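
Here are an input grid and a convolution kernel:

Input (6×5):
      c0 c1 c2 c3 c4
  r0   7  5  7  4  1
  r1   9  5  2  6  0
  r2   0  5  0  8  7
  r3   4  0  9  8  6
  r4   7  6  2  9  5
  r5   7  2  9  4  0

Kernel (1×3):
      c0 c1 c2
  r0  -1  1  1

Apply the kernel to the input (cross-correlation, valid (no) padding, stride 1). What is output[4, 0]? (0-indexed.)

The receptive field on the input at this output position is [7 6 2]. Elementwise product with the kernel and sum: 7·-1 + 6·1 + 2·1.

1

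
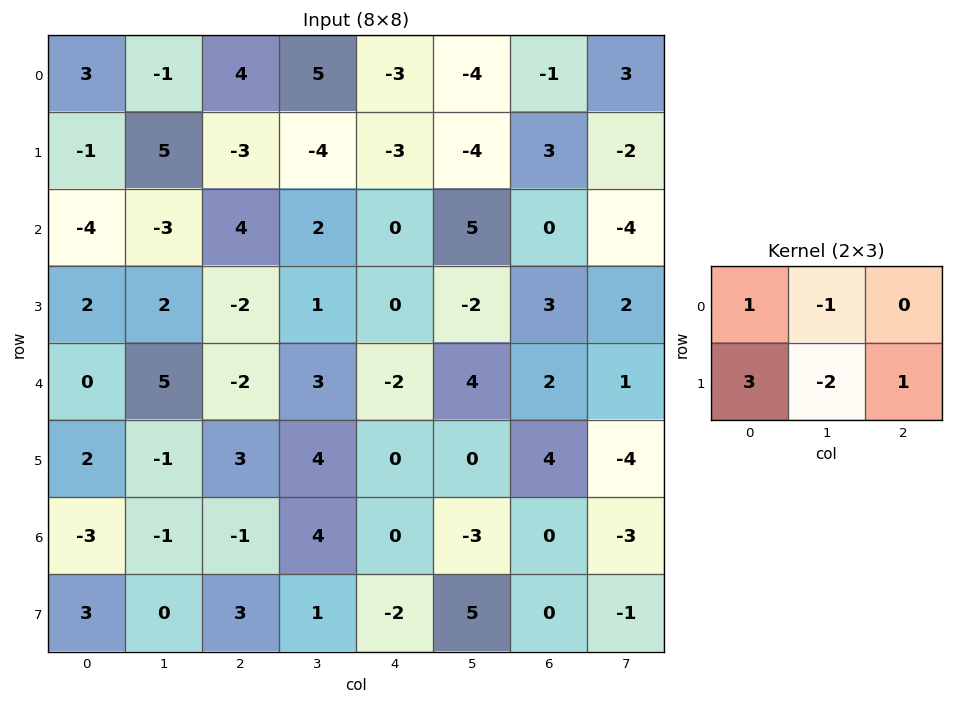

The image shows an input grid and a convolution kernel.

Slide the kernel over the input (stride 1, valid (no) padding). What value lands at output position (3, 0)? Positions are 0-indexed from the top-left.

-12

The receptive field on the input at this output position is [2 2 -2 / 0 5 -2]. Elementwise product with the kernel and sum: 2·1 + 2·-1 + 0·3 + 5·-2 + -2·1.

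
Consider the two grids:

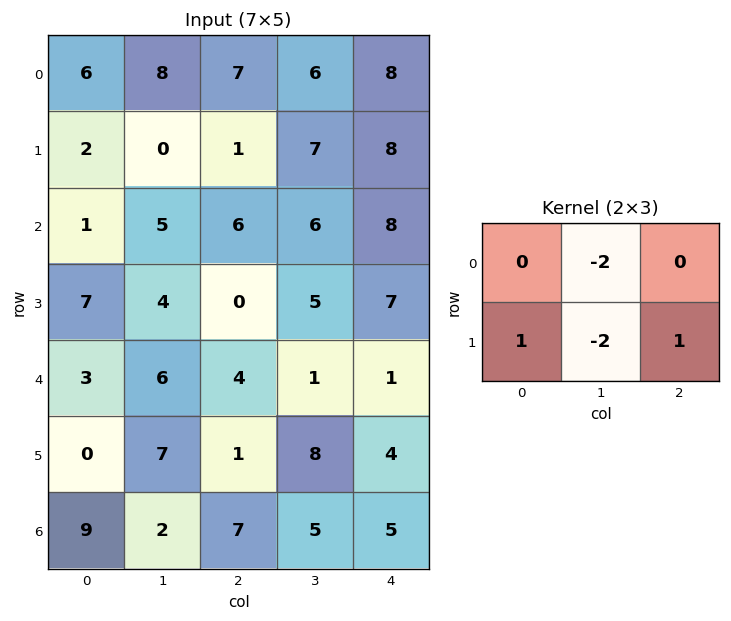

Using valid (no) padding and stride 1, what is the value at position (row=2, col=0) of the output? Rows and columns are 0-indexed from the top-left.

-11

The receptive field on the input at this output position is [1 5 6 / 7 4 0]. Elementwise product with the kernel and sum: 5·-2 + 7·1 + 4·-2 + 0·1.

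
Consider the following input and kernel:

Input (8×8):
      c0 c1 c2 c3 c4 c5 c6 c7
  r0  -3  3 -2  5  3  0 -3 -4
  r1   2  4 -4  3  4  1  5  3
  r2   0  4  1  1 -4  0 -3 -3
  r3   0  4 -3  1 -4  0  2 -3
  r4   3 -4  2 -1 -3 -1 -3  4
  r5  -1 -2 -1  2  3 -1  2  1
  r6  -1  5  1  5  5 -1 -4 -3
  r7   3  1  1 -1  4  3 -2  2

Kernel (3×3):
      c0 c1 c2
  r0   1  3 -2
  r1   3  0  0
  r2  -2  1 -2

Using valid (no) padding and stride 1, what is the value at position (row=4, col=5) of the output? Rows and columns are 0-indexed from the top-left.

-17

The receptive field on the input at this output position is [-1 -3 4 / -1 2 1 / -1 -4 -3]. Elementwise product with the kernel and sum: -1·1 + -3·3 + 4·-2 + -1·3 + -1·-2 + -4·1 + -3·-2.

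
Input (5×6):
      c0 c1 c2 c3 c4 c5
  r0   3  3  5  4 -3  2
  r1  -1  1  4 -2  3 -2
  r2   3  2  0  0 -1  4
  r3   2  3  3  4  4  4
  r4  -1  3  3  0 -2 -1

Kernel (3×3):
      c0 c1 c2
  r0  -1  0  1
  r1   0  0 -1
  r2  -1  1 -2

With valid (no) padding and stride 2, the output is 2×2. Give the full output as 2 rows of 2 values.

-3 -9
-8 -4

Output[0,0]: The receptive field on the input at this output position is [3 3 5 / -1 1 4 / 3 2 0]. Elementwise product with the kernel and sum: 3·-1 + 5·1 + 4·-1 + 3·-1 + 2·1 + 0·-2.
Output[0,1]: The receptive field on the input at this output position is [5 4 -3 / 4 -2 3 / 0 0 -1]. Elementwise product with the kernel and sum: 5·-1 + -3·1 + 3·-1 + 0·-1 + 0·1 + -1·-2.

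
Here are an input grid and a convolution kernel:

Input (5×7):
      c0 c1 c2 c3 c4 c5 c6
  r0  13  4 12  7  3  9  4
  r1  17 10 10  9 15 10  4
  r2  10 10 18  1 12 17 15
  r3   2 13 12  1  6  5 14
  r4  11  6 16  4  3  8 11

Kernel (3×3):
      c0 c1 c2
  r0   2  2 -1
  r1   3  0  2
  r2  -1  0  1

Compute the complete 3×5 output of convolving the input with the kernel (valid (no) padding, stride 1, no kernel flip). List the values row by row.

Output[0,0]: The receptive field on the input at this output position is [13 4 12 / 17 10 10 / 10 10 18]. Elementwise product with the kernel and sum: 13·2 + 4·2 + 12·-1 + 17·3 + 10·2 + 10·-1 + 18·1.
Output[0,1]: The receptive field on the input at this output position is [4 12 7 / 10 10 9 / 10 18 1]. Elementwise product with the kernel and sum: 4·2 + 12·2 + 7·-1 + 10·3 + 9·2 + 10·-1 + 1·1.

101 64 89 74 76
120 51 95 79 120
57 94 61 26 97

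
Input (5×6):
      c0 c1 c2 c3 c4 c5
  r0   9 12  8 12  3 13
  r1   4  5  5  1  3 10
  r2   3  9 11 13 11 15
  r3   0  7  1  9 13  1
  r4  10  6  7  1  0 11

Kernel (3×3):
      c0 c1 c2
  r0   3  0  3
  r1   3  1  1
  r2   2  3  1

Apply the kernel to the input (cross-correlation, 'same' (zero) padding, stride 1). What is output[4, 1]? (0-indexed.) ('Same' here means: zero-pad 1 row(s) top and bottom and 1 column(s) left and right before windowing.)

46

The receptive field on the zero-padded input at this output position is [0 7 1 / 10 6 7 / 0 0 0]. Elementwise product with the kernel and sum: 0·3 + 1·3 + 10·3 + 6·1 + 7·1 + 0·2 + 0·3 + 0·1.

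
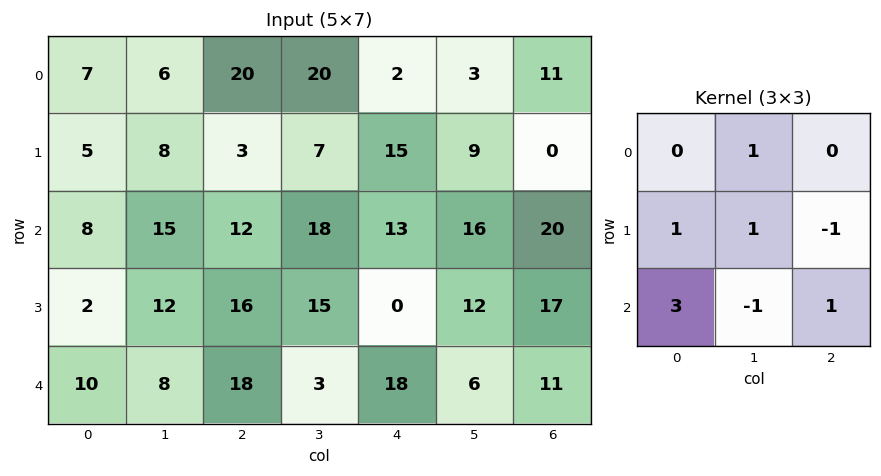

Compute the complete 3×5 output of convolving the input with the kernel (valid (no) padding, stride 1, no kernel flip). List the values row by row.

Output[0,0]: The receptive field on the input at this output position is [7 6 20 / 5 8 3 / 8 15 12]. Elementwise product with the kernel and sum: 6·1 + 5·1 + 8·1 + 3·-1 + 8·3 + 15·-1 + 12·1.

37 75 46 72 70
29 47 57 87 23
53 34 118 13 70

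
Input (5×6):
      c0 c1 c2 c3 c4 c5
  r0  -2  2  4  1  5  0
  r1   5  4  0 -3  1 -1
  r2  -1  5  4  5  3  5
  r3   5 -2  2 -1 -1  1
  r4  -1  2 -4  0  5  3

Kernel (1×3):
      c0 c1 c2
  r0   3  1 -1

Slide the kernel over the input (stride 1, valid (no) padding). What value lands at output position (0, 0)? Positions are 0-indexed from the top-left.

-8

The receptive field on the input at this output position is [-2 2 4]. Elementwise product with the kernel and sum: -2·3 + 2·1 + 4·-1.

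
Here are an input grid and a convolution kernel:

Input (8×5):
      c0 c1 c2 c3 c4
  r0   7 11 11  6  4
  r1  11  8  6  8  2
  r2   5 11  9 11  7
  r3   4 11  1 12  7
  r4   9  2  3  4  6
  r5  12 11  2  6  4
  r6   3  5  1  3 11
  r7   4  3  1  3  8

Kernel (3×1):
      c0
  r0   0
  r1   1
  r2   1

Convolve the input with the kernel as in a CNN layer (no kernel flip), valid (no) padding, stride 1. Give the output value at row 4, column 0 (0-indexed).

The receptive field on the input at this output position is [9 / 12 / 3]. Elementwise product with the kernel and sum: 12·1 + 3·1.

15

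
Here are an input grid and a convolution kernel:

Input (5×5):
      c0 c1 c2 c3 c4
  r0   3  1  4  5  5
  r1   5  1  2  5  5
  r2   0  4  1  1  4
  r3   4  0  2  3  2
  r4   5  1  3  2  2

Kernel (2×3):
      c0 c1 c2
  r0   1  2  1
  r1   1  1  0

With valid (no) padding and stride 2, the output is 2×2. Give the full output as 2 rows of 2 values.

15 26
13 12

Output[0,0]: The receptive field on the input at this output position is [3 1 4 / 5 1 2]. Elementwise product with the kernel and sum: 3·1 + 1·2 + 4·1 + 5·1 + 1·1.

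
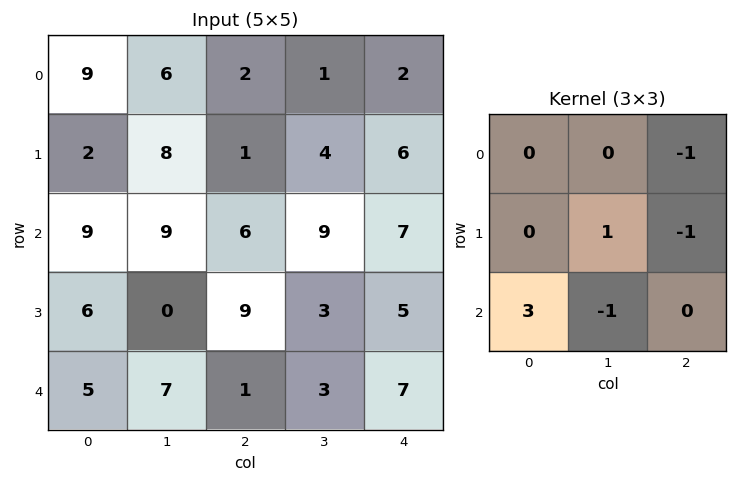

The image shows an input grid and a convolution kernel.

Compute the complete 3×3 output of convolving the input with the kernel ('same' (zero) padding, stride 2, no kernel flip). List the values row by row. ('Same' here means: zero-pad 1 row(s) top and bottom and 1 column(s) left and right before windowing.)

1 24 8
-14 -16 11
-2 -5 7

Output[0,0]: The receptive field on the zero-padded input at this output position is [0 0 0 / 0 9 6 / 0 2 8]. Elementwise product with the kernel and sum: 0·-1 + 9·1 + 6·-1 + 0·3 + 2·-1.
Output[0,1]: The receptive field on the zero-padded input at this output position is [0 0 0 / 6 2 1 / 8 1 4]. Elementwise product with the kernel and sum: 0·-1 + 2·1 + 1·-1 + 8·3 + 1·-1.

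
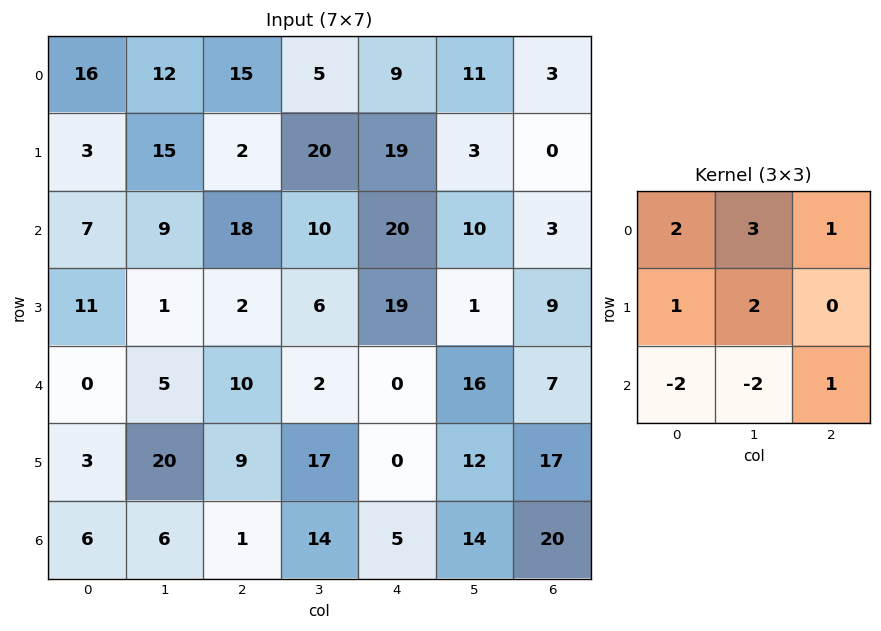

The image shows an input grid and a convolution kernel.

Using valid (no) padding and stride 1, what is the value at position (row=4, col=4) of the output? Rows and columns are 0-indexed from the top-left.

61

The receptive field on the input at this output position is [0 16 7 / 0 12 17 / 5 14 20]. Elementwise product with the kernel and sum: 0·2 + 16·3 + 7·1 + 0·1 + 12·2 + 5·-2 + 14·-2 + 20·1.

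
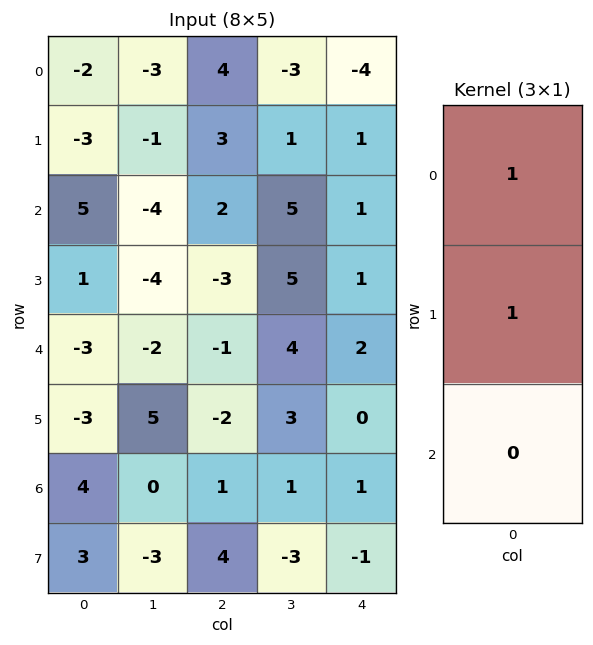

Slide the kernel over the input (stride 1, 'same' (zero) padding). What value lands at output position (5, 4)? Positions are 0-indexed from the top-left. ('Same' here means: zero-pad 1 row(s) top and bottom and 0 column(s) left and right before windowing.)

2

The receptive field on the zero-padded input at this output position is [2 / 0 / 1]. Elementwise product with the kernel and sum: 2·1 + 0·1.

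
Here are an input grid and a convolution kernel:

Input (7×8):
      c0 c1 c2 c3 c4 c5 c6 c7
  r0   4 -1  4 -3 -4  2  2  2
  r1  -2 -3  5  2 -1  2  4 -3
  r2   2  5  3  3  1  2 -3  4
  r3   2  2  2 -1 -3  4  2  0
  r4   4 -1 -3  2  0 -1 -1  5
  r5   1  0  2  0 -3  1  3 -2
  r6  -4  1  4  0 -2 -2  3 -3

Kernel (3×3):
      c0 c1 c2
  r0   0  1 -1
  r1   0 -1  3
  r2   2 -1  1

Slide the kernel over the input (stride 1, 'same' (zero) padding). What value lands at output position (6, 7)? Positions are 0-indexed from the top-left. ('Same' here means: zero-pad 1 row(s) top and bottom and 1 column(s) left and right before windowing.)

The receptive field on the zero-padded input at this output position is [3 -2 0 / 3 -3 0 / 0 0 0]. Elementwise product with the kernel and sum: -2·1 + 0·-1 + -3·-1 + 0·3 + 0·2 + 0·-1 + 0·1.

1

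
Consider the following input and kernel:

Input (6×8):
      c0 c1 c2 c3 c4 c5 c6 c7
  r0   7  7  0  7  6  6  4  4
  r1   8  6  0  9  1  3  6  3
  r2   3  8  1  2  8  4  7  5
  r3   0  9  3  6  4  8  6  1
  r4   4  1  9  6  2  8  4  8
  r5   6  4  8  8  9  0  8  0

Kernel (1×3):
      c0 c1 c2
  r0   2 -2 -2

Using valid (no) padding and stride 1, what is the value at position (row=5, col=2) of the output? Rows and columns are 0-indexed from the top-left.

The receptive field on the input at this output position is [8 8 9]. Elementwise product with the kernel and sum: 8·2 + 8·-2 + 9·-2.

-18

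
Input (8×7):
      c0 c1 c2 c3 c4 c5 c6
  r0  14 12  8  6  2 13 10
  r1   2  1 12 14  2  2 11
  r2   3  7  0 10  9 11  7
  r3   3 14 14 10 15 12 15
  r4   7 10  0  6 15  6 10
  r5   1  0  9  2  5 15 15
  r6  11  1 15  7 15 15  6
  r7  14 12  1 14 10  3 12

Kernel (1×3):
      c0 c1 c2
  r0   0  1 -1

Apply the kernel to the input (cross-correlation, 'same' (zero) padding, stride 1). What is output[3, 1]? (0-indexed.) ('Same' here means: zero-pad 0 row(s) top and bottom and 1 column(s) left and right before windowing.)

0

The receptive field on the zero-padded input at this output position is [3 14 14]. Elementwise product with the kernel and sum: 14·1 + 14·-1.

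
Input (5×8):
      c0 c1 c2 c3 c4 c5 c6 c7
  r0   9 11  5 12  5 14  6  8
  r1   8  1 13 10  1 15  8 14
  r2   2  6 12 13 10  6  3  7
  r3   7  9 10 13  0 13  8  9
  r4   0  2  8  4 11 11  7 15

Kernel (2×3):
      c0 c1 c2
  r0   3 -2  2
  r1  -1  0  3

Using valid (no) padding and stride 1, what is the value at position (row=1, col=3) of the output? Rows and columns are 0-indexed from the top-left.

63

The receptive field on the input at this output position is [10 1 15 / 13 10 6]. Elementwise product with the kernel and sum: 10·3 + 1·-2 + 15·2 + 13·-1 + 6·3.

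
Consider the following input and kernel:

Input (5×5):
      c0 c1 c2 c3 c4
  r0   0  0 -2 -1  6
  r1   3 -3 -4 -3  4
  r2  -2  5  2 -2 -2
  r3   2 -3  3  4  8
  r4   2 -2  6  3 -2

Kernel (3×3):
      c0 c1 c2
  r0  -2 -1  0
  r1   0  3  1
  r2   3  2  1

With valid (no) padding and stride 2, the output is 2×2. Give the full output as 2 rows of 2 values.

-7 0
1 40

Output[0,0]: The receptive field on the input at this output position is [0 0 -2 / 3 -3 -4 / -2 5 2]. Elementwise product with the kernel and sum: 0·-2 + 0·-1 + -3·3 + -4·1 + -2·3 + 5·2 + 2·1.
Output[0,1]: The receptive field on the input at this output position is [-2 -1 6 / -4 -3 4 / 2 -2 -2]. Elementwise product with the kernel and sum: -2·-2 + -1·-1 + -3·3 + 4·1 + 2·3 + -2·2 + -2·1.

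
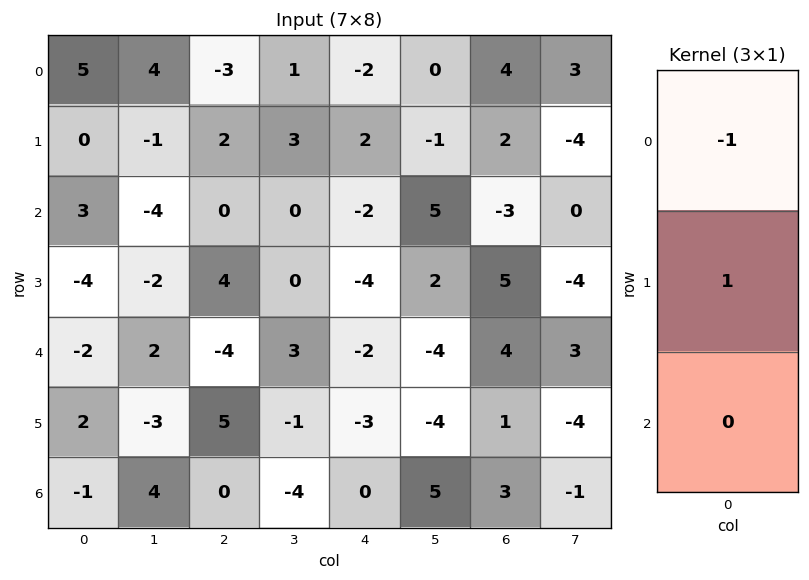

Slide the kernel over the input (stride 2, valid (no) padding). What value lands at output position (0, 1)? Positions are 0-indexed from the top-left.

5

The receptive field on the input at this output position is [-3 / 2 / 0]. Elementwise product with the kernel and sum: -3·-1 + 2·1.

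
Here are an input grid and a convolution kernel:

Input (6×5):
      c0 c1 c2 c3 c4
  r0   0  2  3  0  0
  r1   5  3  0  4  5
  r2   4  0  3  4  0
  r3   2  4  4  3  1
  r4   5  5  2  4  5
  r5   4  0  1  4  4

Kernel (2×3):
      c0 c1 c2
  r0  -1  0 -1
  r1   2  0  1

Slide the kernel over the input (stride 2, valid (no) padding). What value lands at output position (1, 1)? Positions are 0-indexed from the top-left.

The receptive field on the input at this output position is [3 4 0 / 4 3 1]. Elementwise product with the kernel and sum: 3·-1 + 0·-1 + 4·2 + 1·1.

6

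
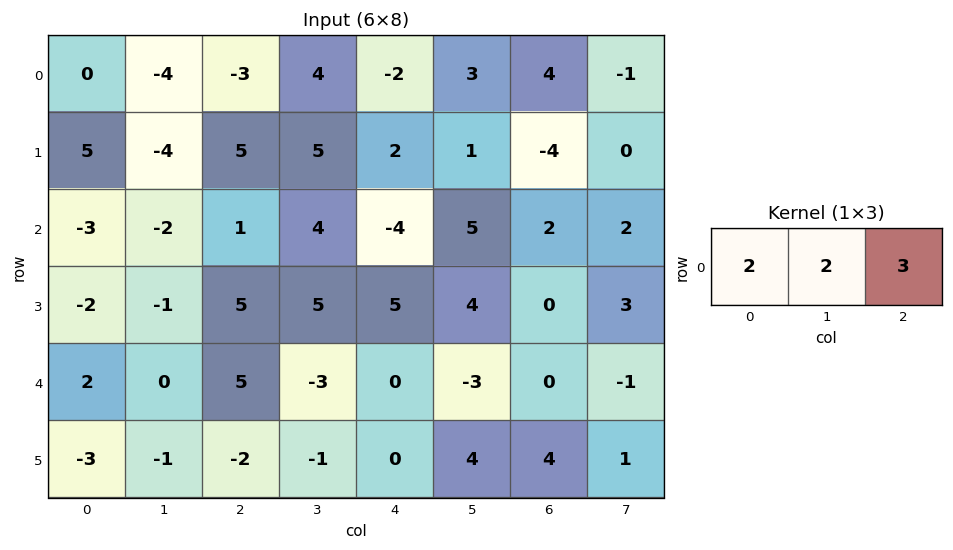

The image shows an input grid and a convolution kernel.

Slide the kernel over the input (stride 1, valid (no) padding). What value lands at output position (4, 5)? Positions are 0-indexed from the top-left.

-9

The receptive field on the input at this output position is [-3 0 -1]. Elementwise product with the kernel and sum: -3·2 + 0·2 + -1·3.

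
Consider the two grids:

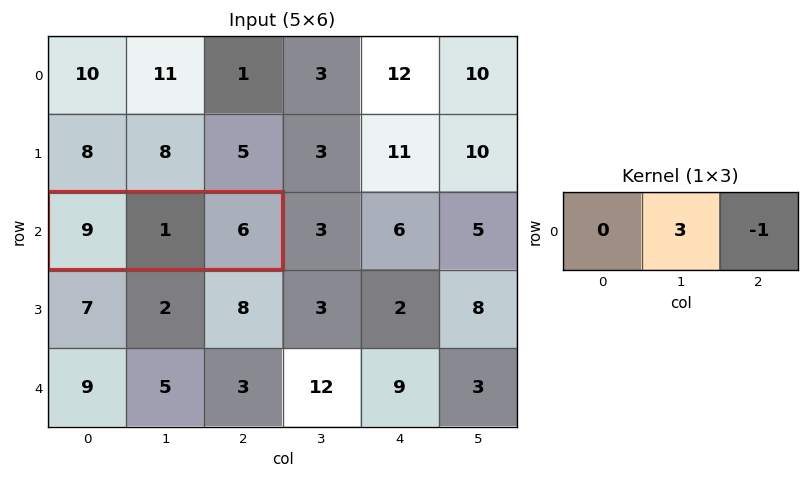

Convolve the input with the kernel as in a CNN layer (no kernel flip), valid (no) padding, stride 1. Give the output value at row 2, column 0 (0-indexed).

The receptive field on the input at this output position is [9 1 6]. Elementwise product with the kernel and sum: 1·3 + 6·-1.

-3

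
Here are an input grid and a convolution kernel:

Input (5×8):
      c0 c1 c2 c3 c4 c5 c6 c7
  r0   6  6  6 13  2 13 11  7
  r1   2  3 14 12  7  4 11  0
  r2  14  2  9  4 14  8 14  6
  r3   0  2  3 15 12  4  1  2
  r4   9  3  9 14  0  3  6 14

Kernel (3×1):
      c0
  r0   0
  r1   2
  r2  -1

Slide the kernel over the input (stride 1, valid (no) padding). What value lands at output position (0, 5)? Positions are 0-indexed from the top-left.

The receptive field on the input at this output position is [13 / 4 / 8]. Elementwise product with the kernel and sum: 4·2 + 8·-1.

0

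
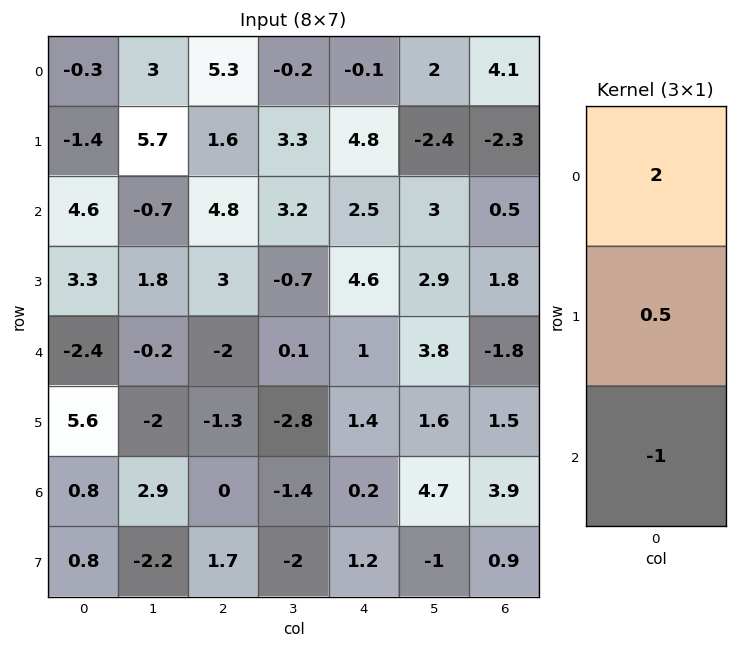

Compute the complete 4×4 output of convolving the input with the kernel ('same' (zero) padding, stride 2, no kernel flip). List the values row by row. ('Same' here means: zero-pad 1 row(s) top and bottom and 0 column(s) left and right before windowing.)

Output[0,0]: The receptive field on the zero-padded input at this output position is [0 / -0.3 / -1.4]. Elementwise product with the kernel and sum: 0·2 + -0.3·0.5 + -1.4·-1.

1.25 1.05 -4.85 4.35
-3.8 2.6 6.25 -6.15
-0.2 6.3 8.3 1.2
10.8 -4.3 1.7 4.05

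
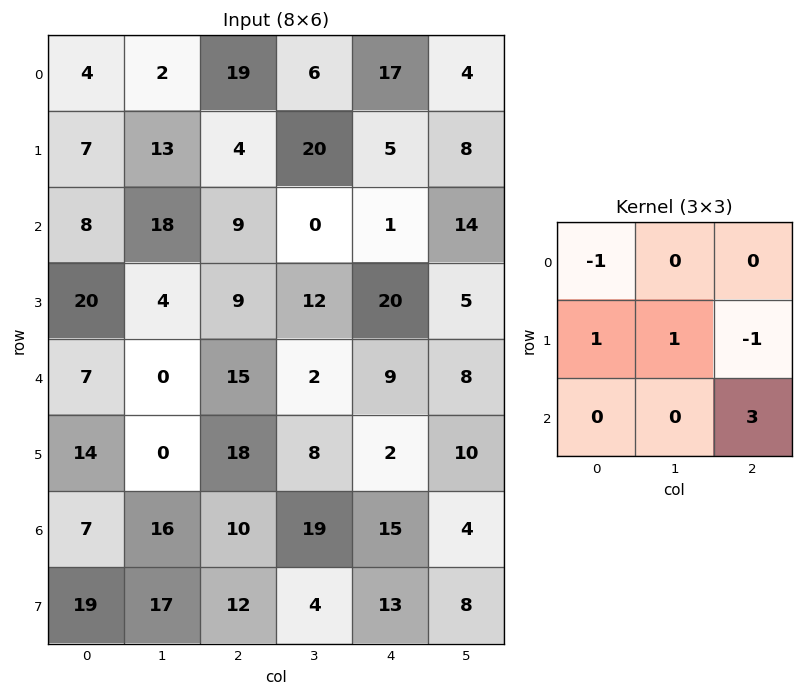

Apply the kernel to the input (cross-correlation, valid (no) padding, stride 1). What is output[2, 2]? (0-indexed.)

The receptive field on the input at this output position is [9 0 1 / 9 12 20 / 15 2 9]. Elementwise product with the kernel and sum: 9·-1 + 9·1 + 12·1 + 20·-1 + 9·3.

19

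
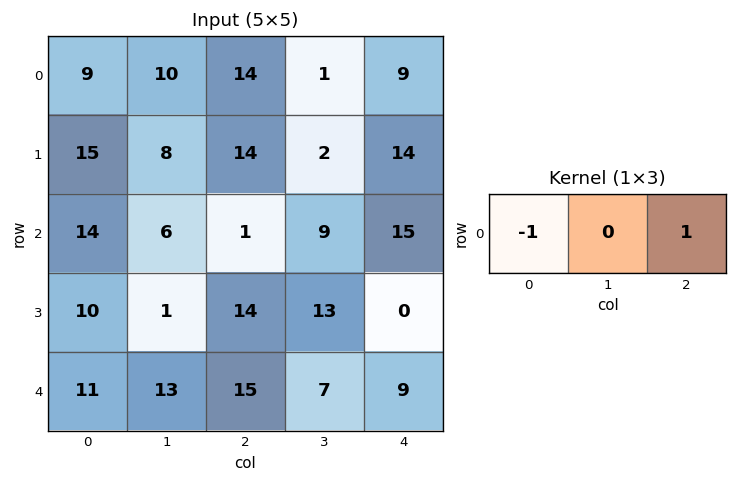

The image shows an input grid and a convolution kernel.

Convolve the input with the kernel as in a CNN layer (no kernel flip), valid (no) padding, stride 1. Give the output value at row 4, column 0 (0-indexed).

4

The receptive field on the input at this output position is [11 13 15]. Elementwise product with the kernel and sum: 11·-1 + 15·1.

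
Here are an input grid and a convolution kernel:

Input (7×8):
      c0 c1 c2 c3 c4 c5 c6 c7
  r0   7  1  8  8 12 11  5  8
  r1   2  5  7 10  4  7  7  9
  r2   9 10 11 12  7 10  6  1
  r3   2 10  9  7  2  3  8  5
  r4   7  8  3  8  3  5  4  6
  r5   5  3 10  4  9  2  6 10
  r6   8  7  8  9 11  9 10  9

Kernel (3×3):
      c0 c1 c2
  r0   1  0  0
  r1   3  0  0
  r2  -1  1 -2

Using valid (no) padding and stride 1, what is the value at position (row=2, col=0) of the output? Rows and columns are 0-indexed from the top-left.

10

The receptive field on the input at this output position is [9 10 11 / 2 10 9 / 7 8 3]. Elementwise product with the kernel and sum: 9·1 + 2·3 + 7·-1 + 8·1 + 3·-2.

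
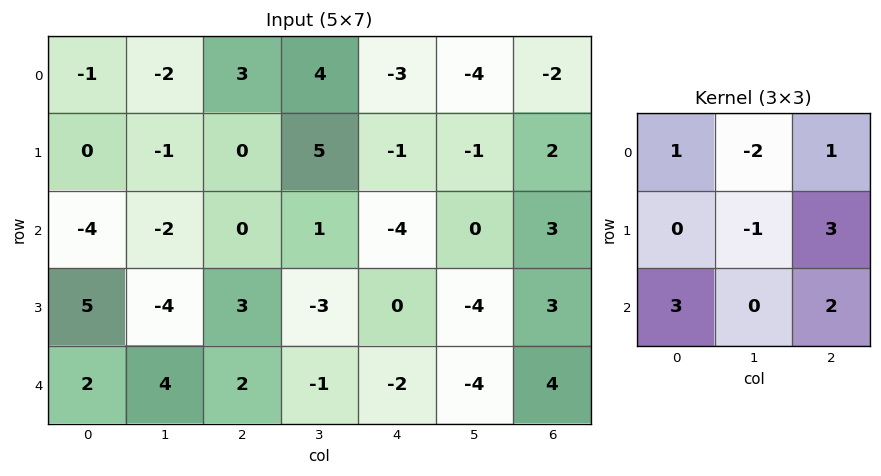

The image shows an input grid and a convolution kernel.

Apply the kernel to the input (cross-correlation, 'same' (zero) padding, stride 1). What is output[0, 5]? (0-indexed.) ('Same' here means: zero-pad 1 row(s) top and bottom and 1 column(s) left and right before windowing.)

The receptive field on the zero-padded input at this output position is [0 0 0 / -3 -4 -2 / -1 -1 2]. Elementwise product with the kernel and sum: 0·1 + 0·-2 + 0·1 + -4·-1 + -2·3 + -1·3 + 2·2.

-1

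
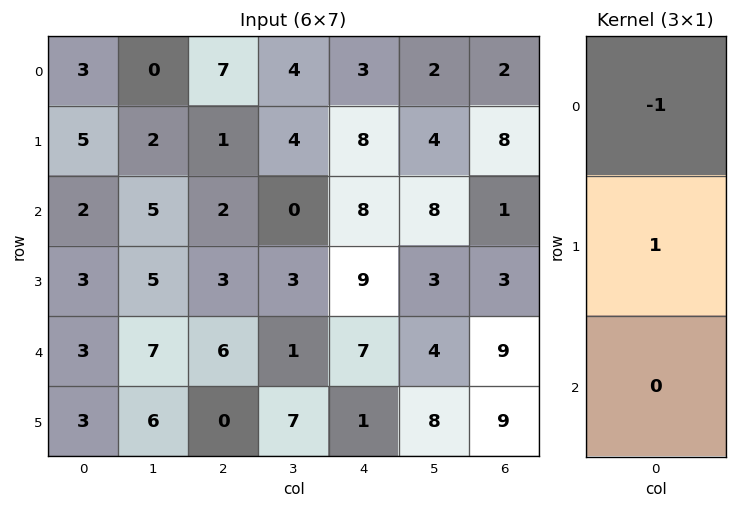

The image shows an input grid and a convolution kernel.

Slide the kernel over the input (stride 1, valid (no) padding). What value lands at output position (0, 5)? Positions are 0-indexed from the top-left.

The receptive field on the input at this output position is [2 / 4 / 8]. Elementwise product with the kernel and sum: 2·-1 + 4·1.

2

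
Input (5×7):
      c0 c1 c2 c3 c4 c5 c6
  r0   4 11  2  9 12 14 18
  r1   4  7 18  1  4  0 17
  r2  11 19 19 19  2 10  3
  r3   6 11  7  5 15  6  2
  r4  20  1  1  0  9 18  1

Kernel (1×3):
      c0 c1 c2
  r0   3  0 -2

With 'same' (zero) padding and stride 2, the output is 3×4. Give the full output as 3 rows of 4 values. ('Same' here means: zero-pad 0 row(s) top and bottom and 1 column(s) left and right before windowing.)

Output[0,0]: The receptive field on the zero-padded input at this output position is [0 4 11]. Elementwise product with the kernel and sum: 0·3 + 11·-2.

-22 15 -1 42
-38 19 37 30
-2 3 -36 54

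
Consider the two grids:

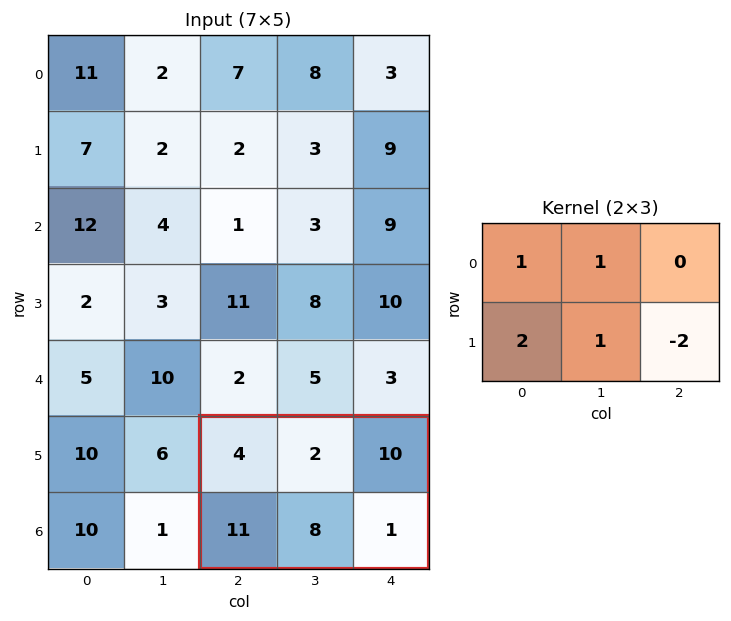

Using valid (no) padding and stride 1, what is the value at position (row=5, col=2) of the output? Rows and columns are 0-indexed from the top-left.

34

The receptive field on the input at this output position is [4 2 10 / 11 8 1]. Elementwise product with the kernel and sum: 4·1 + 2·1 + 11·2 + 8·1 + 1·-2.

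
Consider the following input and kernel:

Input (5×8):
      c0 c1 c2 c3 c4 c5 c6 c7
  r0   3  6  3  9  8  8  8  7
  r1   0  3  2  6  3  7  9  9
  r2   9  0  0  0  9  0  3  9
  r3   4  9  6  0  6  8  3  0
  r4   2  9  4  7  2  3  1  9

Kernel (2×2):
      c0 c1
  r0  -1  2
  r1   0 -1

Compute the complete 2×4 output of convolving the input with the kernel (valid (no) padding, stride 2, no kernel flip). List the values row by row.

Output[0,0]: The receptive field on the input at this output position is [3 6 / 0 3]. Elementwise product with the kernel and sum: 3·-1 + 6·2 + 3·-1.

6 9 1 -3
-18 0 -17 15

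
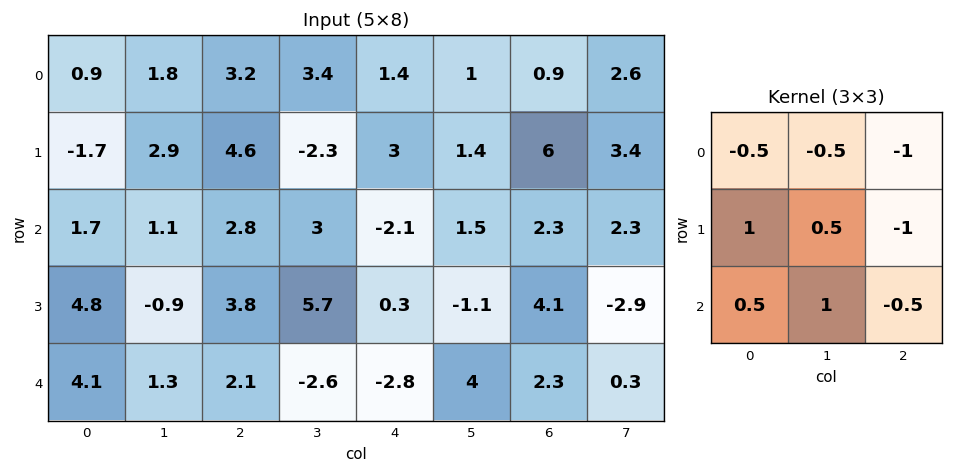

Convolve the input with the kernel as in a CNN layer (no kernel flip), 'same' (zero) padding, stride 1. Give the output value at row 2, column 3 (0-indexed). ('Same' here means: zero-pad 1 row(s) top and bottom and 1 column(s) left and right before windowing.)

The receptive field on the zero-padded input at this output position is [4.6 -2.3 3 / 2.8 3 -2.1 / 3.8 5.7 0.3]. Elementwise product with the kernel and sum: 4.6·-0.5 + -2.3·-0.5 + 3·-1 + 2.8·1 + 3·0.5 + -2.1·-1 + 3.8·0.5 + 5.7·1 + 0.3·-0.5.

9.7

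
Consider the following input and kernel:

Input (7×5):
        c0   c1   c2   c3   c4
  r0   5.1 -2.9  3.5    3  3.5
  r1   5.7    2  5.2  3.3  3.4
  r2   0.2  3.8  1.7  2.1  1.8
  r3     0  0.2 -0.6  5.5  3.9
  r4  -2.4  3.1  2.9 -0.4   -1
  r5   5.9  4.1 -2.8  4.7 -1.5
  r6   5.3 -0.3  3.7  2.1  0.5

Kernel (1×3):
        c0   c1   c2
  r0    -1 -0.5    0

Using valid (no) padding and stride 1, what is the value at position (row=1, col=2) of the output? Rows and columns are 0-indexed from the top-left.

The receptive field on the input at this output position is [5.2 3.3 3.4]. Elementwise product with the kernel and sum: 5.2·-1 + 3.3·-0.5.

-6.85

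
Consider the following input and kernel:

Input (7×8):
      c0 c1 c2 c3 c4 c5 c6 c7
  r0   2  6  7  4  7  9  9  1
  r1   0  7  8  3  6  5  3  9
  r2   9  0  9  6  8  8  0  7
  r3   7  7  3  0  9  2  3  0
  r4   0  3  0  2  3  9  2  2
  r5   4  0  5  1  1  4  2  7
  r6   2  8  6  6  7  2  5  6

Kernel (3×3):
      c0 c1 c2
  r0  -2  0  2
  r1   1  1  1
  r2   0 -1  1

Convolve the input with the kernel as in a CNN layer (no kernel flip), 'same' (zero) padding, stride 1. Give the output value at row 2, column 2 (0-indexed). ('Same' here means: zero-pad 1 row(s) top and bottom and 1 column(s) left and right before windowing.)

4

The receptive field on the zero-padded input at this output position is [7 8 3 / 0 9 6 / 7 3 0]. Elementwise product with the kernel and sum: 7·-2 + 3·2 + 0·1 + 9·1 + 6·1 + 3·-1 + 0·1.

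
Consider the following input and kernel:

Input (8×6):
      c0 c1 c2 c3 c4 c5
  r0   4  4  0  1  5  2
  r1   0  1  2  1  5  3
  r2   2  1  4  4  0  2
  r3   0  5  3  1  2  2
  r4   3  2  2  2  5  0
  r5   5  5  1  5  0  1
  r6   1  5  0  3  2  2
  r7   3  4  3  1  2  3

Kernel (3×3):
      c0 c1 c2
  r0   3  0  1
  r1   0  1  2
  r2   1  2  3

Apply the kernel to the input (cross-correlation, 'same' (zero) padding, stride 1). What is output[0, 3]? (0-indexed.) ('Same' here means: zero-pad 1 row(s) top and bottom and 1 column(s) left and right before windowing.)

30

The receptive field on the zero-padded input at this output position is [0 0 0 / 0 1 5 / 2 1 5]. Elementwise product with the kernel and sum: 0·3 + 0·1 + 1·1 + 5·2 + 2·1 + 1·2 + 5·3.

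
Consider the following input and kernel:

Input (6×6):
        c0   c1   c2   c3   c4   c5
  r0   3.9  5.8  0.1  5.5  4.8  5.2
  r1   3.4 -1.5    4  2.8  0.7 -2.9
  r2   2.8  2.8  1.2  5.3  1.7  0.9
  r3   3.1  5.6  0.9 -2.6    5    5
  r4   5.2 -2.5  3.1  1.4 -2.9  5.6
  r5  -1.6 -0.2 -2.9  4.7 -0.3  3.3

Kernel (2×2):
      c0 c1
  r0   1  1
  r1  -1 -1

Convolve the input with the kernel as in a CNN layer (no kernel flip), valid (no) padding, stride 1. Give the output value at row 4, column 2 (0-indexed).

The receptive field on the input at this output position is [3.1 1.4 / -2.9 4.7]. Elementwise product with the kernel and sum: 3.1·1 + 1.4·1 + -2.9·-1 + 4.7·-1.

2.7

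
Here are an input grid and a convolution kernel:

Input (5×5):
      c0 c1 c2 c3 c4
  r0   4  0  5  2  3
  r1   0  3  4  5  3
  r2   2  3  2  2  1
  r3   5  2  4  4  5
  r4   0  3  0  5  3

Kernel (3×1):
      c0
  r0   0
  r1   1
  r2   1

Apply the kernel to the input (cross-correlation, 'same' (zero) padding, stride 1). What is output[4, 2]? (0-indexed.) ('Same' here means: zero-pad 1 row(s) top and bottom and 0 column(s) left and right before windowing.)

0

The receptive field on the zero-padded input at this output position is [4 / 0 / 0]. Elementwise product with the kernel and sum: 0·1 + 0·1.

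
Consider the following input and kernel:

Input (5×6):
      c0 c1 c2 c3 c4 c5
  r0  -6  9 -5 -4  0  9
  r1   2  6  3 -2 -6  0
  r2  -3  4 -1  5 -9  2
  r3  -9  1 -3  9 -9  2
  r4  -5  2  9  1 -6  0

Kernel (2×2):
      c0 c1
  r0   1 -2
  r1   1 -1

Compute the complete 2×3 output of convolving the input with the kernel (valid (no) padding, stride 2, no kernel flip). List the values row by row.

Output[0,0]: The receptive field on the input at this output position is [-6 9 / 2 6]. Elementwise product with the kernel and sum: -6·1 + 9·-2 + 2·1 + 6·-1.
Output[0,1]: The receptive field on the input at this output position is [-5 -4 / 3 -2]. Elementwise product with the kernel and sum: -5·1 + -4·-2 + 3·1 + -2·-1.

-28 8 -24
-21 -23 -24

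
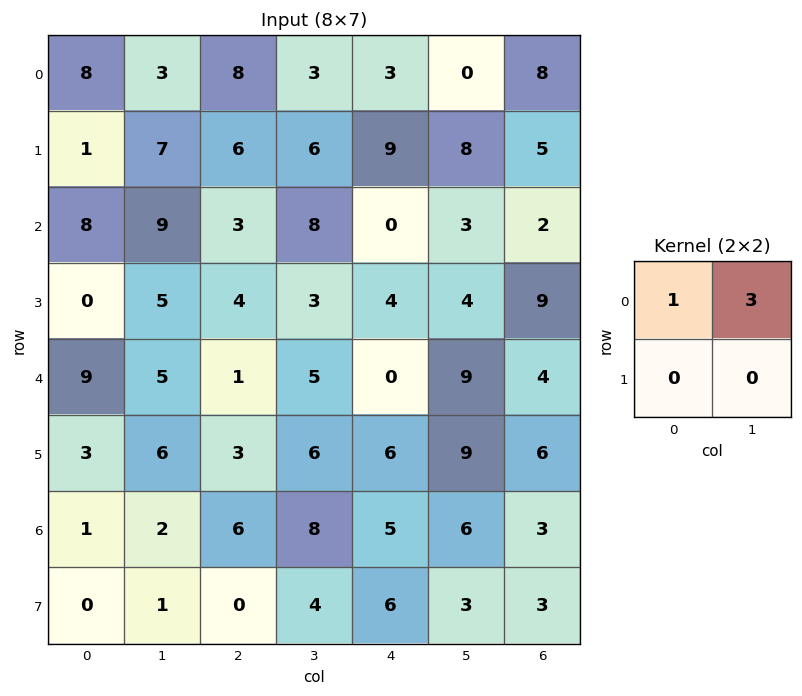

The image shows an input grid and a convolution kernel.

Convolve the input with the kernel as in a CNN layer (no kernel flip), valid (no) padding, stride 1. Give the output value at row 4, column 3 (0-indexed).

The receptive field on the input at this output position is [5 0 / 6 6]. Elementwise product with the kernel and sum: 5·1 + 0·3.

5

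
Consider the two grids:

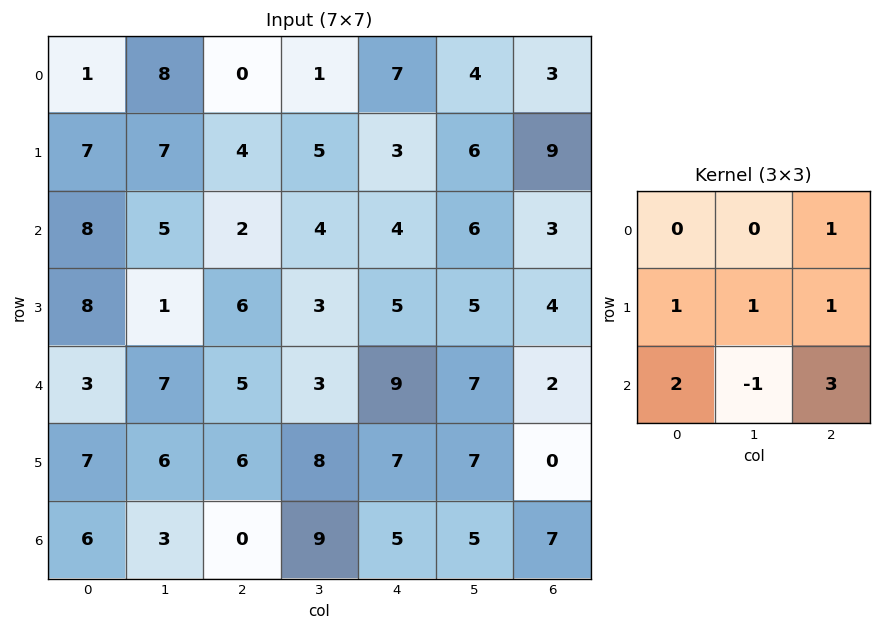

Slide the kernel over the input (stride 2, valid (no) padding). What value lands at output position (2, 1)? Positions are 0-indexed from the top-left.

36

The receptive field on the input at this output position is [5 3 9 / 6 8 7 / 0 9 5]. Elementwise product with the kernel and sum: 9·1 + 6·1 + 8·1 + 7·1 + 0·2 + 9·-1 + 5·3.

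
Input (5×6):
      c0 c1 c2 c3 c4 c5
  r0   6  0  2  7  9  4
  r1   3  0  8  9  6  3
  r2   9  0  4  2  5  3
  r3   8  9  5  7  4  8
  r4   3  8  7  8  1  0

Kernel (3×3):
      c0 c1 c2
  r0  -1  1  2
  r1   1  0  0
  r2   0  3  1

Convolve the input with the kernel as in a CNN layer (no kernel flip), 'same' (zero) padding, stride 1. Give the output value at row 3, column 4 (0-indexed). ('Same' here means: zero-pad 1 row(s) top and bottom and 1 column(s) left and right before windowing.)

19

The receptive field on the zero-padded input at this output position is [2 5 3 / 7 4 8 / 8 1 0]. Elementwise product with the kernel and sum: 2·-1 + 5·1 + 3·2 + 7·1 + 1·3 + 0·1.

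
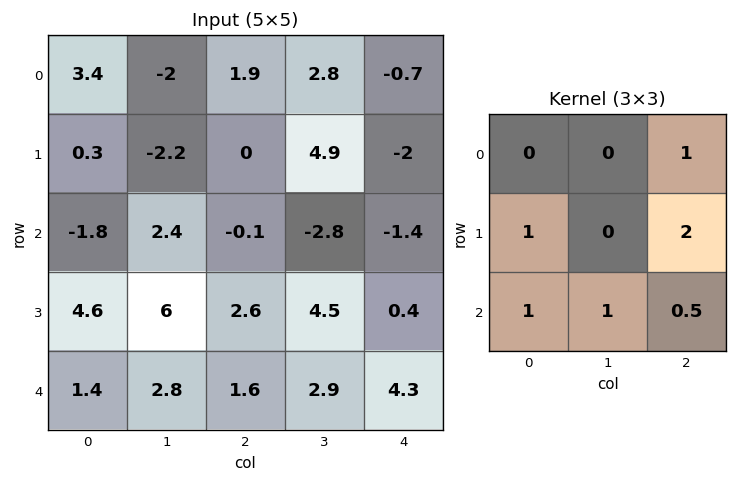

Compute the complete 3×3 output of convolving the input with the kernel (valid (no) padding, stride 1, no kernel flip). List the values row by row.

Output[0,0]: The receptive field on the input at this output position is [3.4 -2 1.9 / 0.3 -2.2 0 / -1.8 2.4 -0.1]. Elementwise product with the kernel and sum: 1.9·1 + 0.3·1 + 0·2 + -1.8·1 + 2.4·1 + -0.1·0.5.

2.75 11.3 -8.3
9.9 12.55 2.4
14.7 18.05 8.65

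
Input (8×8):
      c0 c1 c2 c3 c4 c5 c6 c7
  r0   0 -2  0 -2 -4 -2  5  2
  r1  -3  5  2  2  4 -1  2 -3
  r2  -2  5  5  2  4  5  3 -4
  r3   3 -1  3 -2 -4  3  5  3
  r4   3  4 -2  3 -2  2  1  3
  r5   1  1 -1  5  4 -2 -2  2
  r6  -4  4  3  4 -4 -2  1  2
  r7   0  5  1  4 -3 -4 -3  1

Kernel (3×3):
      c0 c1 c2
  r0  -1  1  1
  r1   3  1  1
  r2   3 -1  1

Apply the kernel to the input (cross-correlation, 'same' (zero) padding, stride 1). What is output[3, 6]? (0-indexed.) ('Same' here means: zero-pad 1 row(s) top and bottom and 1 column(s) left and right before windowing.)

The receptive field on the zero-padded input at this output position is [5 3 -4 / 3 5 3 / 2 1 3]. Elementwise product with the kernel and sum: 5·-1 + 3·1 + -4·1 + 3·3 + 5·1 + 3·1 + 2·3 + 1·-1 + 3·1.

19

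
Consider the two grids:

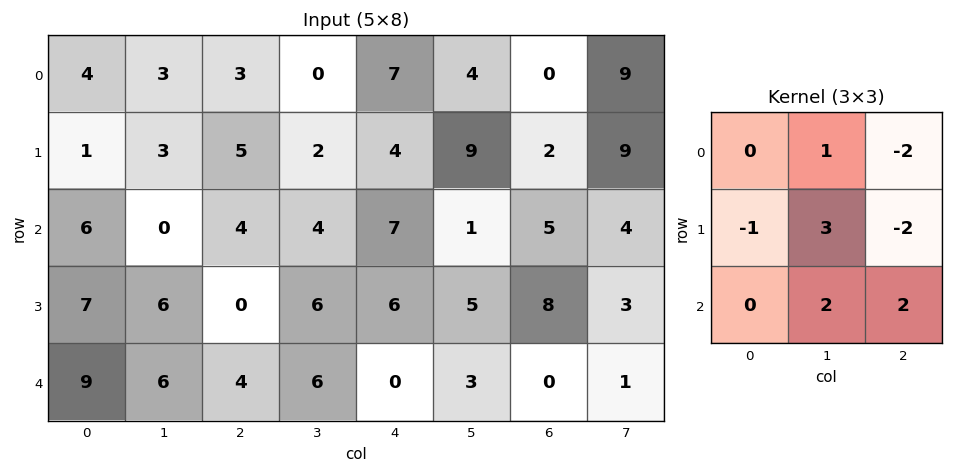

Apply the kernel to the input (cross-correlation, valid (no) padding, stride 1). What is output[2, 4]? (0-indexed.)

-10

The receptive field on the input at this output position is [7 1 5 / 6 5 8 / 0 3 0]. Elementwise product with the kernel and sum: 1·1 + 5·-2 + 6·-1 + 5·3 + 8·-2 + 3·2 + 0·2.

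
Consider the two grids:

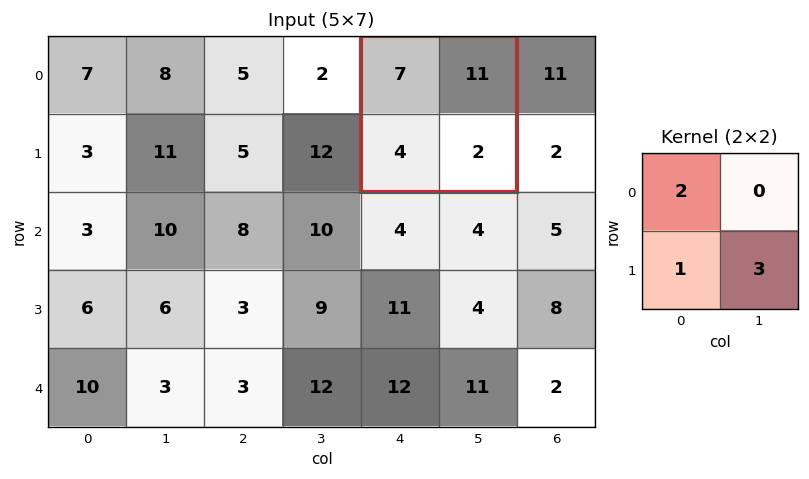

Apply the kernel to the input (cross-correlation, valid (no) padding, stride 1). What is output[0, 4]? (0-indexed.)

24

The receptive field on the input at this output position is [7 11 / 4 2]. Elementwise product with the kernel and sum: 7·2 + 4·1 + 2·3.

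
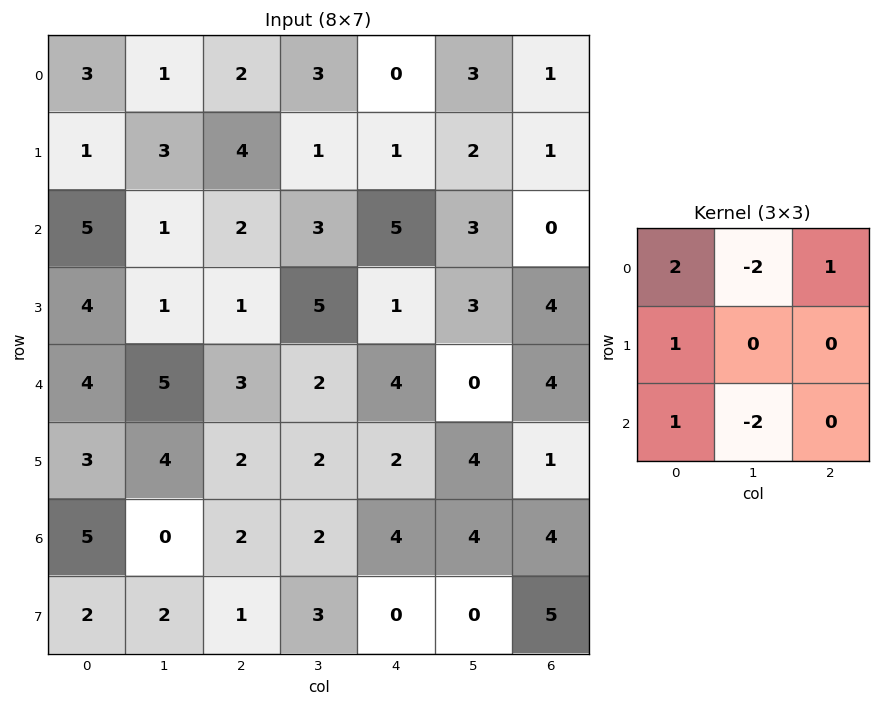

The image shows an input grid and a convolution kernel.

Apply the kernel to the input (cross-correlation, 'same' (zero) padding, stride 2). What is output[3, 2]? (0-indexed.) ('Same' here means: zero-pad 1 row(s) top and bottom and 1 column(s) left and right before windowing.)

The receptive field on the zero-padded input at this output position is [2 2 4 / 2 4 4 / 3 0 0]. Elementwise product with the kernel and sum: 2·2 + 2·-2 + 4·1 + 2·1 + 3·1 + 0·-2.

9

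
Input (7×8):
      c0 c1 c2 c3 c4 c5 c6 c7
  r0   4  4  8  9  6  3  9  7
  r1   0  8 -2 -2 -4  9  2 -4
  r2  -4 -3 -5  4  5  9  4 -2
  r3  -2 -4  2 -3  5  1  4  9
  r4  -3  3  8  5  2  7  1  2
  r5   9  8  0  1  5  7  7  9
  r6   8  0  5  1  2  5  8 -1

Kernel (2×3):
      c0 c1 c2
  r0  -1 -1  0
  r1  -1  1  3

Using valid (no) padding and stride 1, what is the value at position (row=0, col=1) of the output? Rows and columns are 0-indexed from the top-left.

The receptive field on the input at this output position is [4 8 9 / 8 -2 -2]. Elementwise product with the kernel and sum: 4·-1 + 8·-1 + 8·-1 + -2·1 + -2·3.

-28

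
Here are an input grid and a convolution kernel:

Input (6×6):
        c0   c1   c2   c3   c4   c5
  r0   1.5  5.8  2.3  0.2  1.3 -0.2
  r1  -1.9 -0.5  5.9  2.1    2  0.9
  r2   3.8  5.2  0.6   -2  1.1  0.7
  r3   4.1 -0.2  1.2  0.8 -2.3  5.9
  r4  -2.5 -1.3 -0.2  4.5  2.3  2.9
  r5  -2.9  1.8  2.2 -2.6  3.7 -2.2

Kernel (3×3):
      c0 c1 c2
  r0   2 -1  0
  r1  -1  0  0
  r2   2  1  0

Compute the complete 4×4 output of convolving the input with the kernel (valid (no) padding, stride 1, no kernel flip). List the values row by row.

Output[0,0]: The receptive field on the input at this output position is [1.5 5.8 2.3 / -1.9 -0.5 5.9 / 3.8 5.2 0.6]. Elementwise product with the kernel and sum: 1.5·2 + 5.8·-1 + -1.9·-1 + 3.8·2 + 5.2·1.

11.9 20.8 -2.3 -5.9
0.9 -11.3 12.3 3.5
-8 7.2 6.1 5.4
6.9 5.5 3.6 -2.1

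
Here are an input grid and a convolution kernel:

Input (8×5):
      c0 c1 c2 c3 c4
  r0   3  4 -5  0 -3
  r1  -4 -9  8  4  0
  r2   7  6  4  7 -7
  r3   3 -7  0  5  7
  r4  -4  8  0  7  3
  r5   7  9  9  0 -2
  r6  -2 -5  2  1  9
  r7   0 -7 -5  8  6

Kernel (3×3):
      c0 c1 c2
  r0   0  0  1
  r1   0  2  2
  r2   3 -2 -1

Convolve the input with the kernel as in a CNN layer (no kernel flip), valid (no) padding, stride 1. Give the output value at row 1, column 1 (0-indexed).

The receptive field on the input at this output position is [-9 8 4 / 6 4 7 / -7 0 5]. Elementwise product with the kernel and sum: 4·1 + 4·2 + 7·2 + -7·3 + 0·-2 + 5·-1.

0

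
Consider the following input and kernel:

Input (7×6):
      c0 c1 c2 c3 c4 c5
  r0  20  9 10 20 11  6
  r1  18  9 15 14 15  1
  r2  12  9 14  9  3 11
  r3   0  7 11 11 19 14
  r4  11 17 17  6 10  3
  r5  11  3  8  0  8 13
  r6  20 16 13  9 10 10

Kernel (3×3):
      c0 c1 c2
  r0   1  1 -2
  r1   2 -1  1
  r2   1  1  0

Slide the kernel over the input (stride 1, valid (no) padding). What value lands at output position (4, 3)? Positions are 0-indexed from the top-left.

34

The receptive field on the input at this output position is [6 10 3 / 0 8 13 / 9 10 10]. Elementwise product with the kernel and sum: 6·1 + 10·1 + 3·-2 + 0·2 + 8·-1 + 13·1 + 9·1 + 10·1.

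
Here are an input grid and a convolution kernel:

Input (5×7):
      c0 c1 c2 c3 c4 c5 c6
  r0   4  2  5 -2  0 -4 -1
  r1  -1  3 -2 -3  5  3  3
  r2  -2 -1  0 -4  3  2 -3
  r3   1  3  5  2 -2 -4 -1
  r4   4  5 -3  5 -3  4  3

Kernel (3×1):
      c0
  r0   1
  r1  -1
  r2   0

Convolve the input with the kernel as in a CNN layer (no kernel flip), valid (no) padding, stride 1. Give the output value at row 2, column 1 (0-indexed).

-4

The receptive field on the input at this output position is [-1 / 3 / 5]. Elementwise product with the kernel and sum: -1·1 + 3·-1.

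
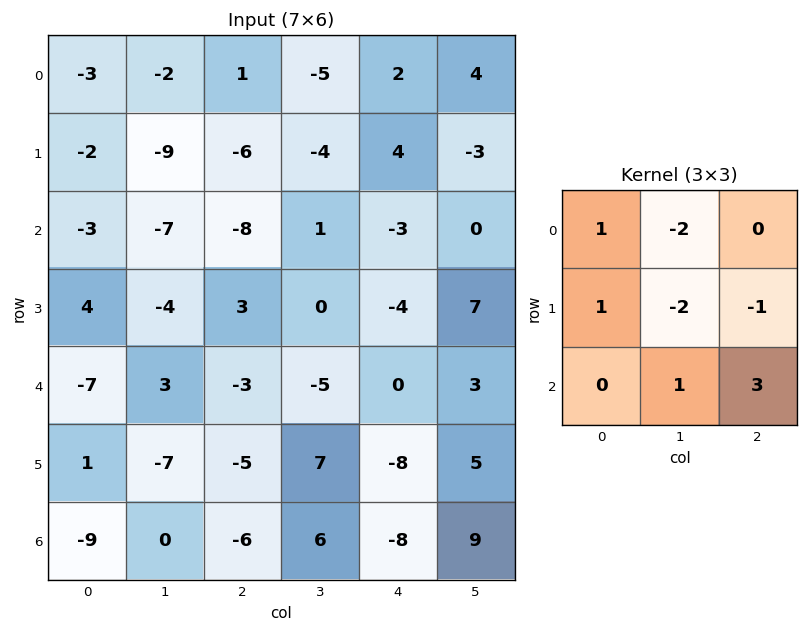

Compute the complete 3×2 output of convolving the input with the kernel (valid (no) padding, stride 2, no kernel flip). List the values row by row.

Output[0,0]: The receptive field on the input at this output position is [-3 -2 1 / -2 -9 -6 / -3 -7 -8]. Elementwise product with the kernel and sum: -3·1 + -2·-2 + -2·1 + -9·-2 + -6·-1 + -7·1 + -8·3.

-8 1
14 -8
-11 -22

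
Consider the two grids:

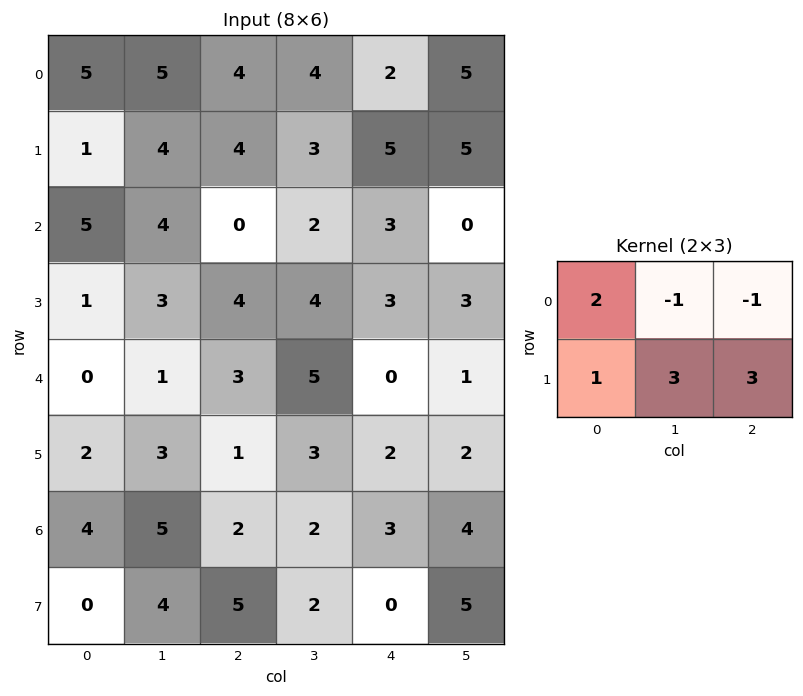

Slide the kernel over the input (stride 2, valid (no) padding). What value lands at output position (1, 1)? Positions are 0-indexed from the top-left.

The receptive field on the input at this output position is [0 2 3 / 4 4 3]. Elementwise product with the kernel and sum: 0·2 + 2·-1 + 3·-1 + 4·1 + 4·3 + 3·3.

20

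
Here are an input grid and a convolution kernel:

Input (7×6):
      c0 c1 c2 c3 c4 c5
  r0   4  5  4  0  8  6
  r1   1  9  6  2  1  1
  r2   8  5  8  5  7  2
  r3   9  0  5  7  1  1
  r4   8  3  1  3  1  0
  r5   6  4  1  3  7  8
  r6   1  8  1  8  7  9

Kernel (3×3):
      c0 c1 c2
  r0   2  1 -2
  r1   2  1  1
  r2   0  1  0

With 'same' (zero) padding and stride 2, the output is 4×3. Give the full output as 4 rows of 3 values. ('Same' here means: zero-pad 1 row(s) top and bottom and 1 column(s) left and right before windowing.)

10 20 15
5 48 23
26 2 27
7 28 29

Output[0,0]: The receptive field on the zero-padded input at this output position is [0 0 0 / 0 4 5 / 0 1 9]. Elementwise product with the kernel and sum: 0·2 + 0·1 + 0·-2 + 0·2 + 4·1 + 5·1 + 1·1.
Output[0,1]: The receptive field on the zero-padded input at this output position is [0 0 0 / 5 4 0 / 9 6 2]. Elementwise product with the kernel and sum: 0·2 + 0·1 + 0·-2 + 5·2 + 4·1 + 0·1 + 6·1.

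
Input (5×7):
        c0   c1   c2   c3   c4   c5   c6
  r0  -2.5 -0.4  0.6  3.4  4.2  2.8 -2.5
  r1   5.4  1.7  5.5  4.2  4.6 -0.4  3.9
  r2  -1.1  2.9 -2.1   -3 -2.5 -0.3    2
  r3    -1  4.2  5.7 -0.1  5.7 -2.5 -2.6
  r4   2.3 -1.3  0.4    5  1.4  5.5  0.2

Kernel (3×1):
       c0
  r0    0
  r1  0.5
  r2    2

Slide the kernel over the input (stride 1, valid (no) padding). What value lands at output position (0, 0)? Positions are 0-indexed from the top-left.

0.5

The receptive field on the input at this output position is [-2.5 / 5.4 / -1.1]. Elementwise product with the kernel and sum: 5.4·0.5 + -1.1·2.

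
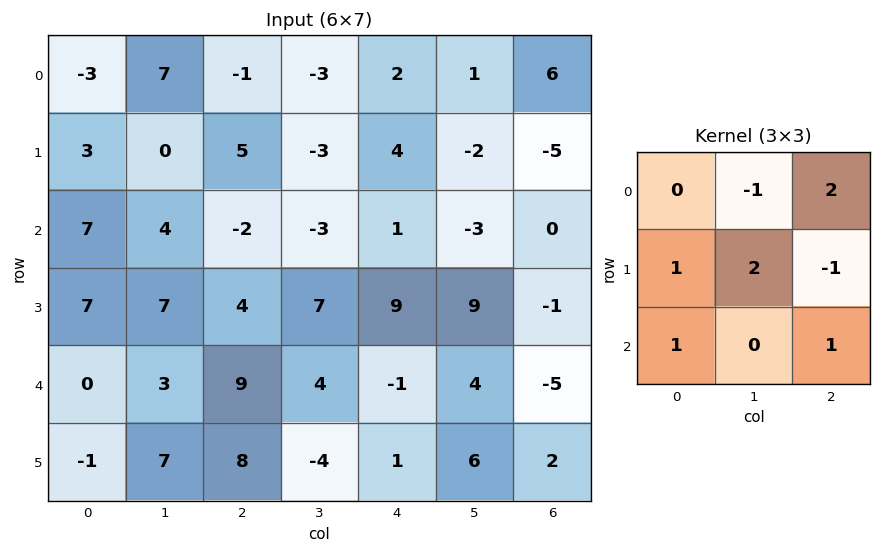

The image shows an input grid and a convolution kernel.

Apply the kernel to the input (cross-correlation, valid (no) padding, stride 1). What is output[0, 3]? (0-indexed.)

The receptive field on the input at this output position is [-3 2 1 / -3 4 -2 / -3 1 -3]. Elementwise product with the kernel and sum: 2·-1 + 1·2 + -3·1 + 4·2 + -2·-1 + -3·1 + -3·1.

1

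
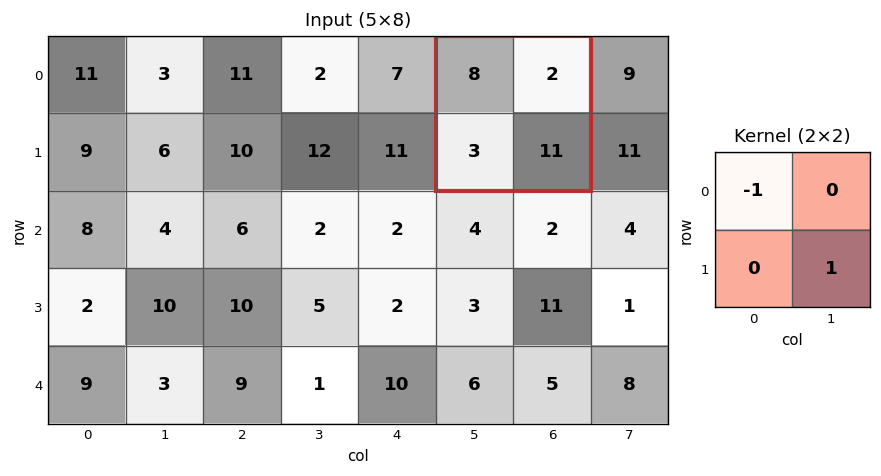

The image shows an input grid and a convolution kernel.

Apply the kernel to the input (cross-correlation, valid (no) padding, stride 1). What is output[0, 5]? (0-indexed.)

3

The receptive field on the input at this output position is [8 2 / 3 11]. Elementwise product with the kernel and sum: 8·-1 + 11·1.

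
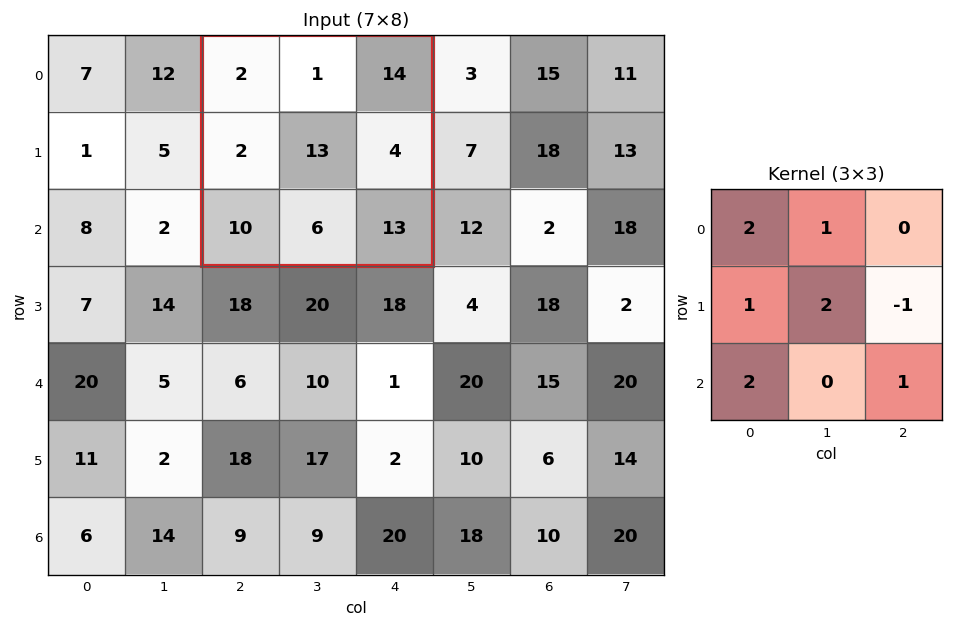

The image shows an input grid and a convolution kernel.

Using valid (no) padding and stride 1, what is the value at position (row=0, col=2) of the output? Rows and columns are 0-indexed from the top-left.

62

The receptive field on the input at this output position is [2 1 14 / 2 13 4 / 10 6 13]. Elementwise product with the kernel and sum: 2·2 + 1·1 + 2·1 + 13·2 + 4·-1 + 10·2 + 13·1.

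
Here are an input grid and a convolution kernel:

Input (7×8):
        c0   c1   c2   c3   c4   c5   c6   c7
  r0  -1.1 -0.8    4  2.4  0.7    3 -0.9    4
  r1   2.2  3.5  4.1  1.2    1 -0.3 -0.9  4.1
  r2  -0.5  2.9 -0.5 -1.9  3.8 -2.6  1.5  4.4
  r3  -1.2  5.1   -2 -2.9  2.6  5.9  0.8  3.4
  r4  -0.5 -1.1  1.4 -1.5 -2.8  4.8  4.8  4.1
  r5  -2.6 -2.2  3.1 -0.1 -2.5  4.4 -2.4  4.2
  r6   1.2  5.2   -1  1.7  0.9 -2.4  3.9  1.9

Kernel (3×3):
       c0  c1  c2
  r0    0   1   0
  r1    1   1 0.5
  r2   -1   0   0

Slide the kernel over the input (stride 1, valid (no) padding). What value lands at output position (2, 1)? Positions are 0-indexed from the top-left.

The receptive field on the input at this output position is [2.9 -0.5 -1.9 / 5.1 -2 -2.9 / -1.1 1.4 -1.5]. Elementwise product with the kernel and sum: -0.5·1 + 5.1·1 + -2·1 + -2.9·0.5 + -1.1·-1.

2.25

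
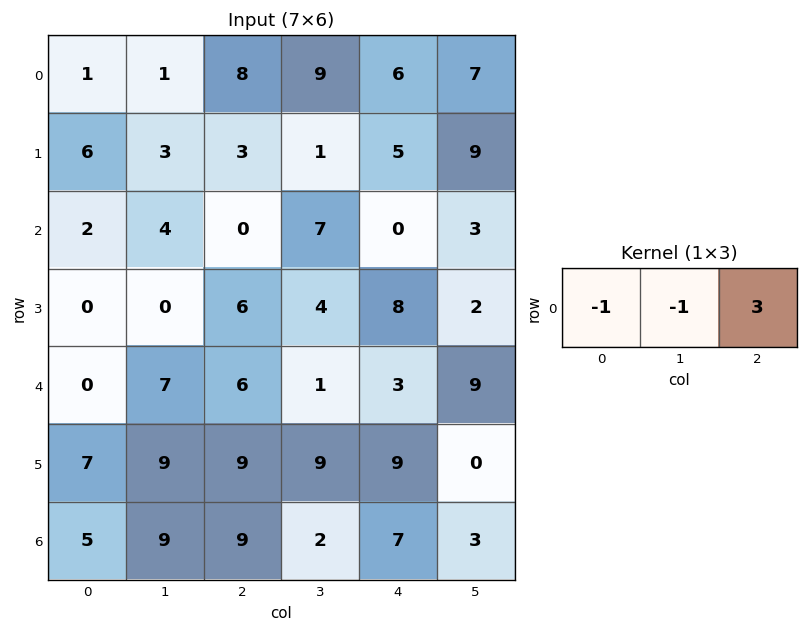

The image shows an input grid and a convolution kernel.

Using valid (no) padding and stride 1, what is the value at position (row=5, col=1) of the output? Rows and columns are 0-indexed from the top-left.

9

The receptive field on the input at this output position is [9 9 9]. Elementwise product with the kernel and sum: 9·-1 + 9·-1 + 9·3.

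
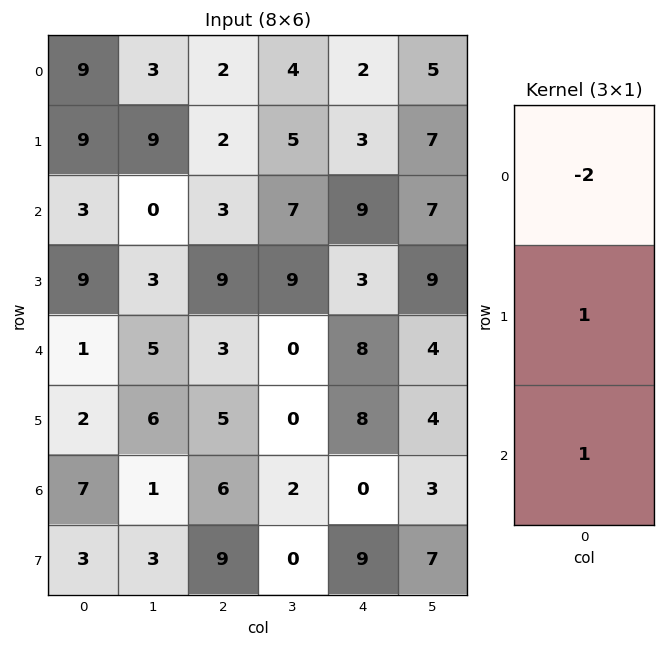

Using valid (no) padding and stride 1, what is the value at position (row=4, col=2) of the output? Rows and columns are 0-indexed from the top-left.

The receptive field on the input at this output position is [3 / 5 / 6]. Elementwise product with the kernel and sum: 3·-2 + 5·1 + 6·1.

5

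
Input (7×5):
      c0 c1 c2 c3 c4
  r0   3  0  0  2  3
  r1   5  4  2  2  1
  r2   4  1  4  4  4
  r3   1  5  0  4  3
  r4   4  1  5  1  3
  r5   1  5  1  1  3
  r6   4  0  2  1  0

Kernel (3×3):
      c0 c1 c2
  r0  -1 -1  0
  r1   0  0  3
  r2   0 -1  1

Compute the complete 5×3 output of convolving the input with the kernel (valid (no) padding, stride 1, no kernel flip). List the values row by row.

6 6 1
-2 10 7
-1 3 3
5 -2 7
0 -4 2

Output[0,0]: The receptive field on the input at this output position is [3 0 0 / 5 4 2 / 4 1 4]. Elementwise product with the kernel and sum: 3·-1 + 0·-1 + 2·3 + 1·-1 + 4·1.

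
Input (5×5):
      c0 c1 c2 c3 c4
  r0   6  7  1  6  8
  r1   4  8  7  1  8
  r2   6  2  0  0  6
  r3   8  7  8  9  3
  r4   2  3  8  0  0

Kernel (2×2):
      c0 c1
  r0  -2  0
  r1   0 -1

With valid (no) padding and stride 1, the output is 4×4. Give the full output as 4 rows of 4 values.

Output[0,0]: The receptive field on the input at this output position is [6 7 / 4 8]. Elementwise product with the kernel and sum: 6·-2 + 8·-1.
Output[0,1]: The receptive field on the input at this output position is [7 1 / 8 7]. Elementwise product with the kernel and sum: 7·-2 + 7·-1.

-20 -21 -3 -20
-10 -16 -14 -8
-19 -12 -9 -3
-19 -22 -16 -18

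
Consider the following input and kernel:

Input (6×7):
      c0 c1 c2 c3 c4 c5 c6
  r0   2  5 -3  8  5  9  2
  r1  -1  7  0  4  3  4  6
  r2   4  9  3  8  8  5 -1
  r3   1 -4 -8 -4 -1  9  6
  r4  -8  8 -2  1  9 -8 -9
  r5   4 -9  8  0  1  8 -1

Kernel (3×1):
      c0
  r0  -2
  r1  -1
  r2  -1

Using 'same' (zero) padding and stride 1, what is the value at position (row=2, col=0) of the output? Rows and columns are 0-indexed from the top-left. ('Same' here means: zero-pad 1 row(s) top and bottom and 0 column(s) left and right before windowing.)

-3

The receptive field on the zero-padded input at this output position is [-1 / 4 / 1]. Elementwise product with the kernel and sum: -1·-2 + 4·-1 + 1·-1.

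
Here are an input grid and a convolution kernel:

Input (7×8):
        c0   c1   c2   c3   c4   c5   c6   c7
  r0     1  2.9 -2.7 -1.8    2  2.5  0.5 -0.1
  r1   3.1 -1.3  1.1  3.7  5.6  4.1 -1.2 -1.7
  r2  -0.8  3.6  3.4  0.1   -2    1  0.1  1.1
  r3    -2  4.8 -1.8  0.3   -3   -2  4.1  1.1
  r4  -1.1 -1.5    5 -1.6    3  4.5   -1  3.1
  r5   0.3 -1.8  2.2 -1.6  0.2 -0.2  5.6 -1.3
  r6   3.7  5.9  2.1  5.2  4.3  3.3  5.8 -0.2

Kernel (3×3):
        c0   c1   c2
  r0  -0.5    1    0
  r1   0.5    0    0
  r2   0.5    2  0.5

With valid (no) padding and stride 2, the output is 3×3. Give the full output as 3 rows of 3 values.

Output[0,0]: The receptive field on the input at this output position is [1 2.9 -2.7 / 3.1 -1.3 1.1 / -0.8 3.6 3.4]. Elementwise product with the kernel and sum: 1·-0.5 + 2.9·1 + 3.1·0.5 + -0.8·0.5 + 3.6·2 + 3.4·0.5.

12.45 1 5.35
1.95 -1.7 10.5
13.9 10.6 14.75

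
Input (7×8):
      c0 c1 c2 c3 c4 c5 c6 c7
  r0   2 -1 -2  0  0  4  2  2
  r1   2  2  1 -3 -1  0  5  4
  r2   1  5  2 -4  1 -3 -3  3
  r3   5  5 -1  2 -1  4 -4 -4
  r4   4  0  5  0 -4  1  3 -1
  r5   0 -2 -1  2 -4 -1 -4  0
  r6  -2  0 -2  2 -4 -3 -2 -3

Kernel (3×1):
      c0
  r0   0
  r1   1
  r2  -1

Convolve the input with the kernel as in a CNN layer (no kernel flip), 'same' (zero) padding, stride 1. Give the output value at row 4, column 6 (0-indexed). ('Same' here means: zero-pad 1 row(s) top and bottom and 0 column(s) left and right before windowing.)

The receptive field on the zero-padded input at this output position is [-4 / 3 / -4]. Elementwise product with the kernel and sum: 3·1 + -4·-1.

7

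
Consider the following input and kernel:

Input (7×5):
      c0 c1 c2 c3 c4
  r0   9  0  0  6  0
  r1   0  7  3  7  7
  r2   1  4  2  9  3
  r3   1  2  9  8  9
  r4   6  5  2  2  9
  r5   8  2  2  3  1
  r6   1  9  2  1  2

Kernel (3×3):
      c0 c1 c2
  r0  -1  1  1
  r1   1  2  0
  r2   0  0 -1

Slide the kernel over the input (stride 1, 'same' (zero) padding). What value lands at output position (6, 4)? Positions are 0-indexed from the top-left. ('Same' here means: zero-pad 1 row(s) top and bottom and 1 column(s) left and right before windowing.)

The receptive field on the zero-padded input at this output position is [3 1 0 / 1 2 0 / 0 0 0]. Elementwise product with the kernel and sum: 3·-1 + 1·1 + 0·1 + 1·1 + 2·2 + 0·-1.

3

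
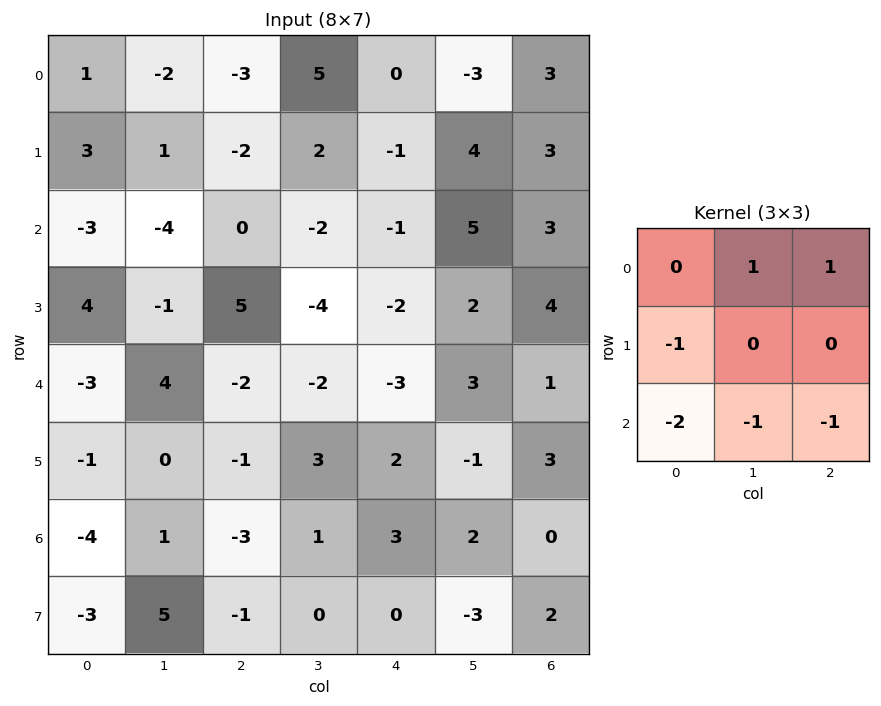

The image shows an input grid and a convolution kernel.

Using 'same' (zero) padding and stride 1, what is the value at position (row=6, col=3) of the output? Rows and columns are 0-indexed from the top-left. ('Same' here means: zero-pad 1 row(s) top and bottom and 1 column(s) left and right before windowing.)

The receptive field on the zero-padded input at this output position is [-1 3 2 / -3 1 3 / -1 0 0]. Elementwise product with the kernel and sum: 3·1 + 2·1 + -3·-1 + -1·-2 + 0·-1 + 0·-1.

10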